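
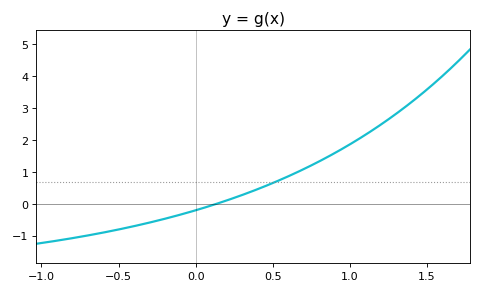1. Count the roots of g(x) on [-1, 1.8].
1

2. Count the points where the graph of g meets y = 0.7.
1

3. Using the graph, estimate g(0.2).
0.107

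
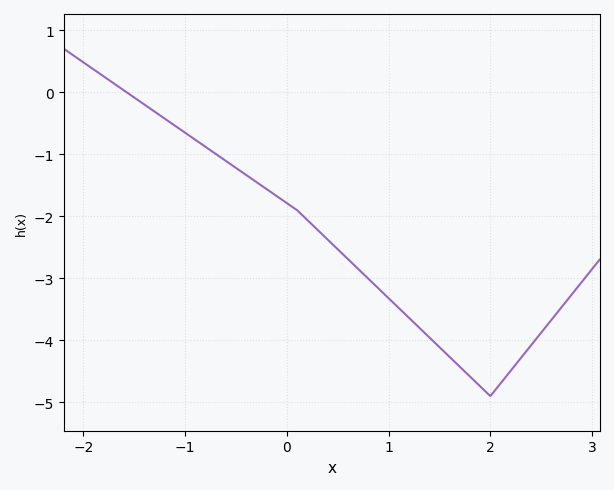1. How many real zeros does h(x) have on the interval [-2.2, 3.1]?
1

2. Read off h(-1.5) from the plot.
-0.084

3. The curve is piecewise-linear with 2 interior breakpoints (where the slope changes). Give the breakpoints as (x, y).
(0.1, -1.9); (2, -4.9)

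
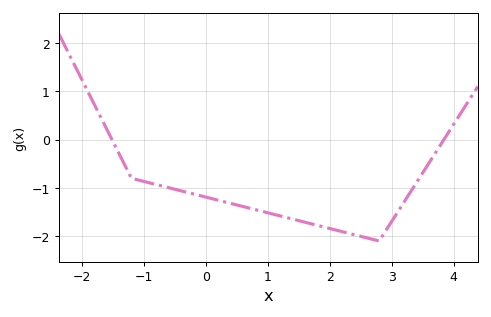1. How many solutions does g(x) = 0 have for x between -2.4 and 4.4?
2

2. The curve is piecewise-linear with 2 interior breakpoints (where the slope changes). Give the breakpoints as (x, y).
(-1.2, -0.8); (2.8, -2.1)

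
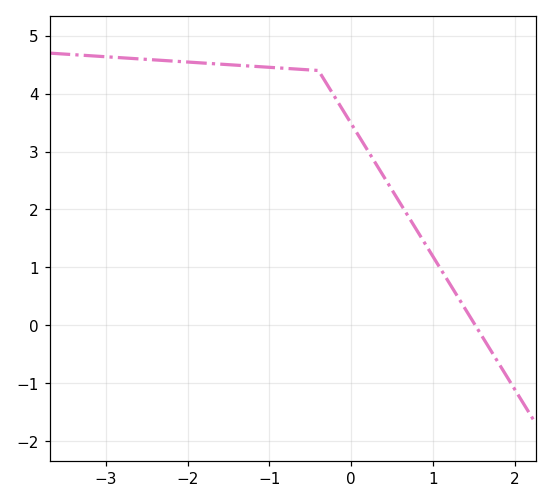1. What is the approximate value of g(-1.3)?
4.48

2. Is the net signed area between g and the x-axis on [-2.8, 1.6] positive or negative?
positive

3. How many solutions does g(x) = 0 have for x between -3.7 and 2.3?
1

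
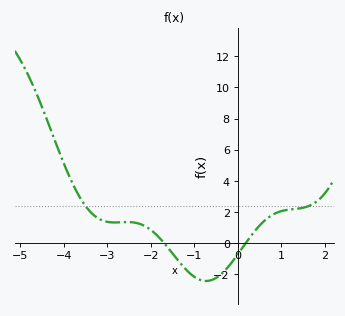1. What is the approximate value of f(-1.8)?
0.4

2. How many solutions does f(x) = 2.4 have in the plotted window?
2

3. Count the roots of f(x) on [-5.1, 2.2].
2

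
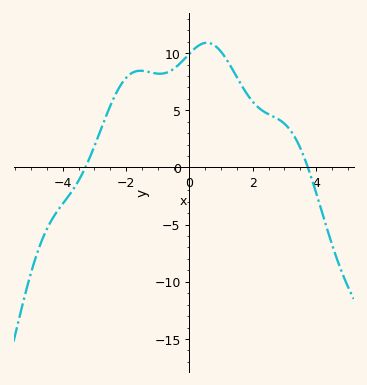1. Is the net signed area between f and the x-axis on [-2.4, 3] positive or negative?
positive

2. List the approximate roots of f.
-3.2, 3.8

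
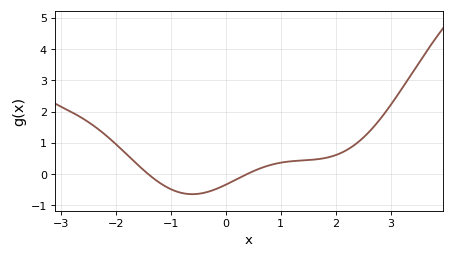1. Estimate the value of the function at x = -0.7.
-0.631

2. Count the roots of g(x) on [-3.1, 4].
2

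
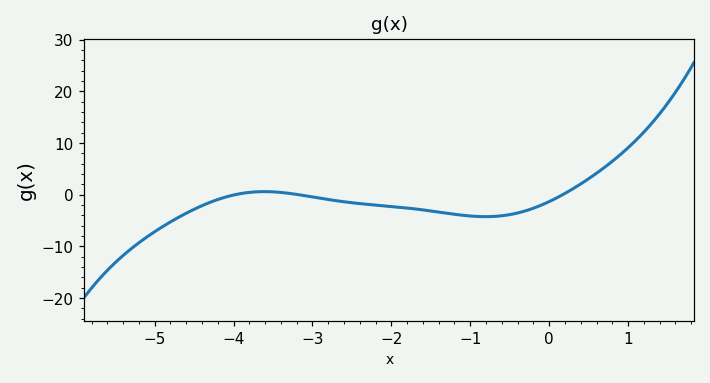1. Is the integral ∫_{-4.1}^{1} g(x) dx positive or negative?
negative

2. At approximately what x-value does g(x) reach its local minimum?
-0.8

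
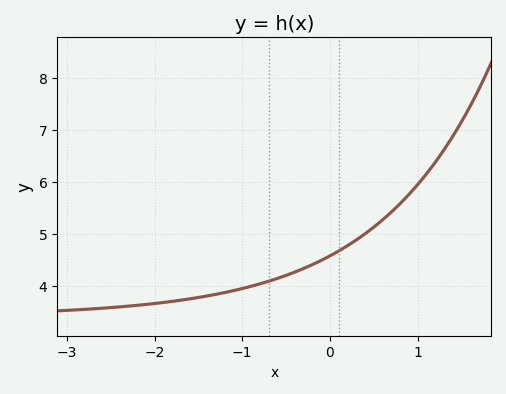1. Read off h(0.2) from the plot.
4.77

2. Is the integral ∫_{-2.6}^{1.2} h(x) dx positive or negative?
positive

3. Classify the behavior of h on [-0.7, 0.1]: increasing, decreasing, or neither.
increasing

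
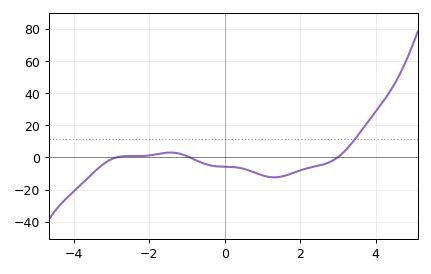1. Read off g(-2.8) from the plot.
0.396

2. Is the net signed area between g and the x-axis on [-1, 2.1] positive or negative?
negative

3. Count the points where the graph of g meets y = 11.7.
1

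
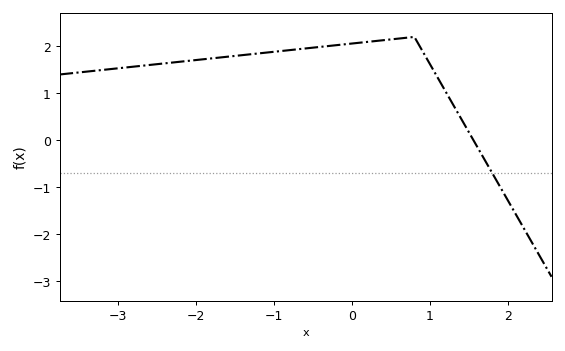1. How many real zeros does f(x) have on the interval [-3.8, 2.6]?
1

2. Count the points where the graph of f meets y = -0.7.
1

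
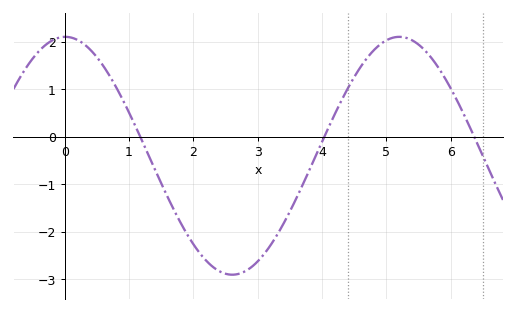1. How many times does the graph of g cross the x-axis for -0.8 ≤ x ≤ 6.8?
3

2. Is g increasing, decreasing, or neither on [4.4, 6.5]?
neither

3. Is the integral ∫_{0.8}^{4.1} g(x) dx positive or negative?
negative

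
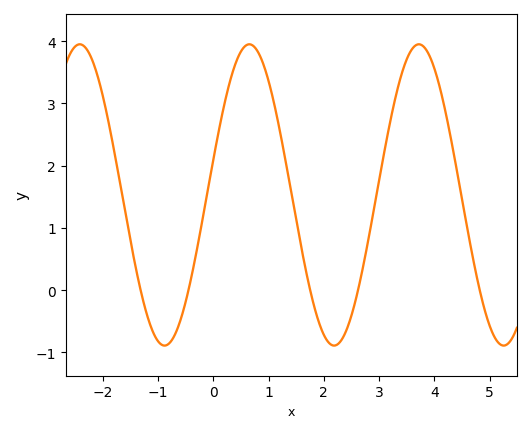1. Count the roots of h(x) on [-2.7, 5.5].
5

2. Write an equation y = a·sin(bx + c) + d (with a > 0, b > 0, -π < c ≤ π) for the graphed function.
y = 2.42sin(2x + 0.23) + 1.53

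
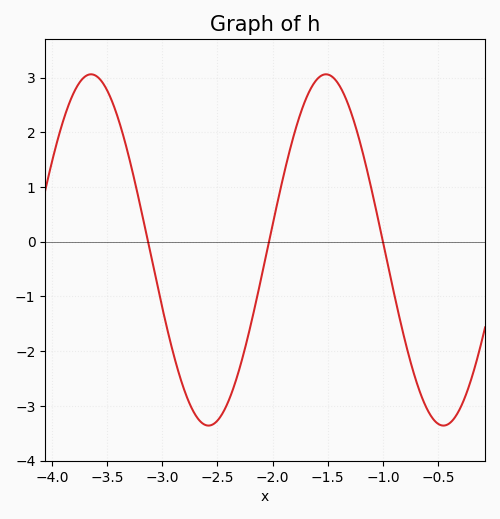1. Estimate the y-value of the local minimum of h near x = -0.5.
-3.4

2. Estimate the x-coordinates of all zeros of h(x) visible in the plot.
-3.1, -2, -1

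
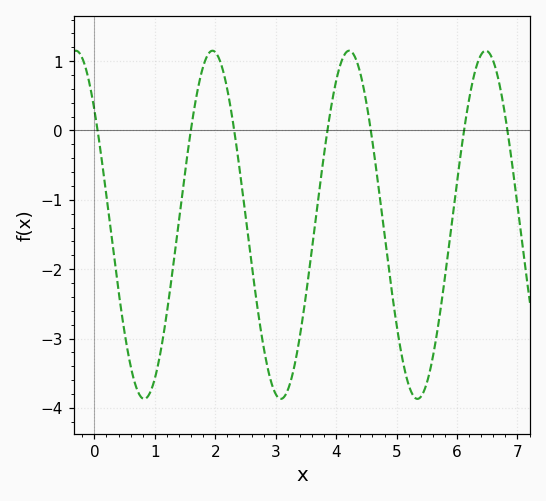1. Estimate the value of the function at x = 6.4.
1.1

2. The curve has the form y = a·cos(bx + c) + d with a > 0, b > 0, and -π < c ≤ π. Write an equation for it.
y = 2.51cos(2.78x + 0.85) - 1.36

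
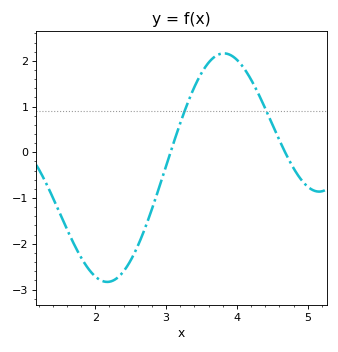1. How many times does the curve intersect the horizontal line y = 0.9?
2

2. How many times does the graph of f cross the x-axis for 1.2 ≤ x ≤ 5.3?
2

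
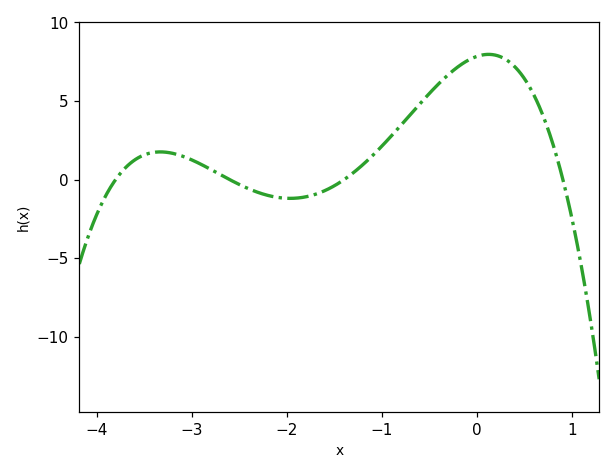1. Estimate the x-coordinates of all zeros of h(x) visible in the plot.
-3.8, -2.6, -1.4, 0.9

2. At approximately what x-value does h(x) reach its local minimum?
-1.97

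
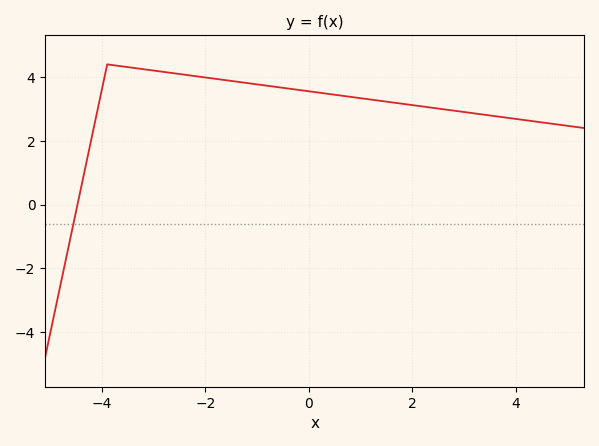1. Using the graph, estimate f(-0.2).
3.6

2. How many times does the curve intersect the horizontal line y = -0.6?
1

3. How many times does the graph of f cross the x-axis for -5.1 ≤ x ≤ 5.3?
1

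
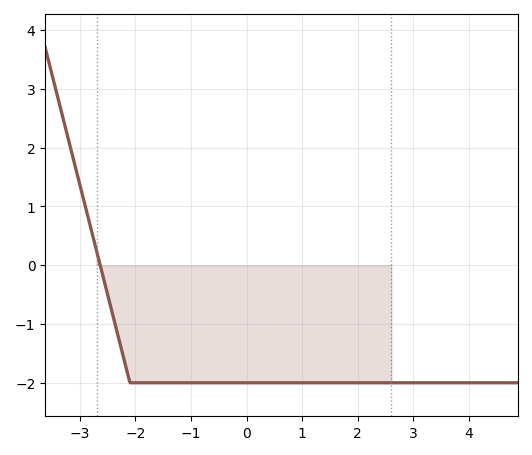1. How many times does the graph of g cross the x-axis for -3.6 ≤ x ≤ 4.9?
1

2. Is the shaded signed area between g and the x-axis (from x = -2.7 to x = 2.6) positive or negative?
negative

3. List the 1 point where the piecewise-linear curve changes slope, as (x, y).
(-2.1, -2)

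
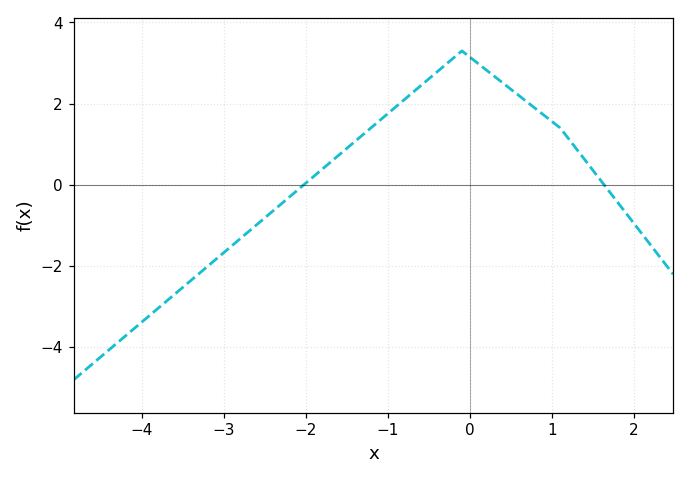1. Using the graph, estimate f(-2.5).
-0.807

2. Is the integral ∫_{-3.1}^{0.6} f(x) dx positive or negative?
positive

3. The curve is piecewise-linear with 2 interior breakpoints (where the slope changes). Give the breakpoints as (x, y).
(-0.1, 3.3); (1.1, 1.4)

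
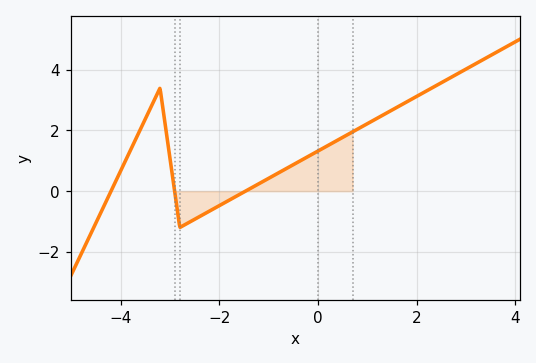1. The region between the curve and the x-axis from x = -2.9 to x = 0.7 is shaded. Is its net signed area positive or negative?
positive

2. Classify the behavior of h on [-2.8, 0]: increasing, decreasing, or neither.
increasing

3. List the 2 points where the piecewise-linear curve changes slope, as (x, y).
(-3.2, 3.4); (-2.8, -1.2)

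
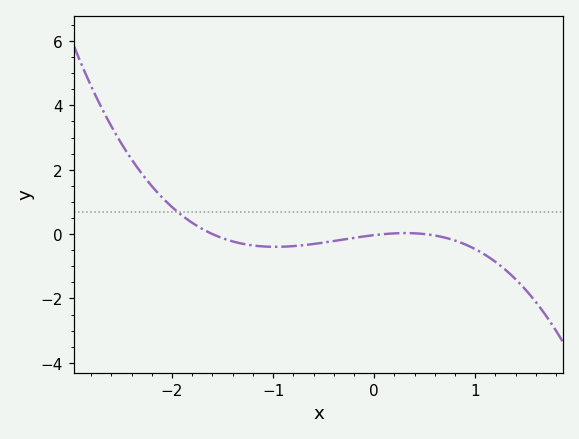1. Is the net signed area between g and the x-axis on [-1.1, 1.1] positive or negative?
negative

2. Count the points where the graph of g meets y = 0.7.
1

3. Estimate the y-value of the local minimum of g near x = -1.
-0.4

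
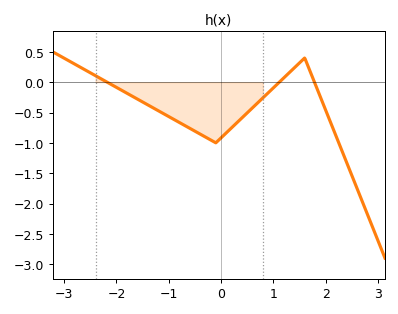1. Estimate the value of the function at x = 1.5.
0.3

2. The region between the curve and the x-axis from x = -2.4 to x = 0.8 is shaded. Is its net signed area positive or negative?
negative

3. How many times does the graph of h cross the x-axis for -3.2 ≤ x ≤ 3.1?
3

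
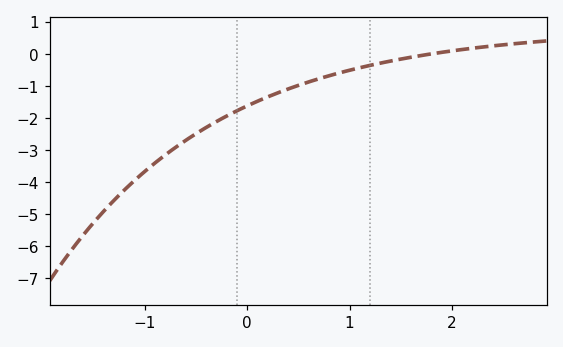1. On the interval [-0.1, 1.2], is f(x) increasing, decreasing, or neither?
increasing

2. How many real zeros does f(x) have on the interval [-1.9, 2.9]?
1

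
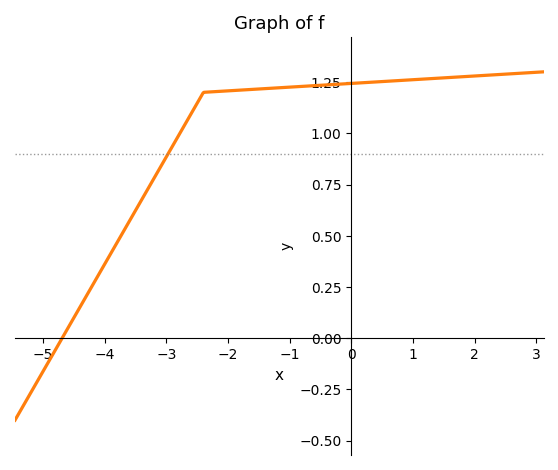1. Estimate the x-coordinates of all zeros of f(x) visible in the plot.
-4.69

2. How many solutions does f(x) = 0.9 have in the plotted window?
1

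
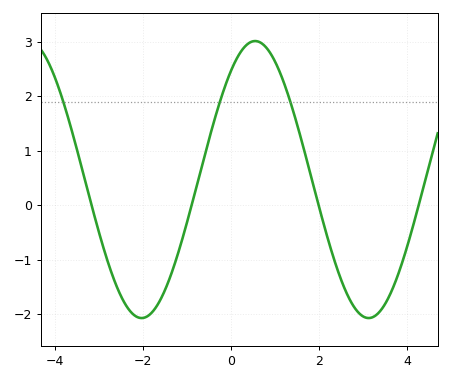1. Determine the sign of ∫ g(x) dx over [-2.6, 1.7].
positive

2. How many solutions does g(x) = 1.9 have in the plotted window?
3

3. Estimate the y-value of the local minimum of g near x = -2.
-2.1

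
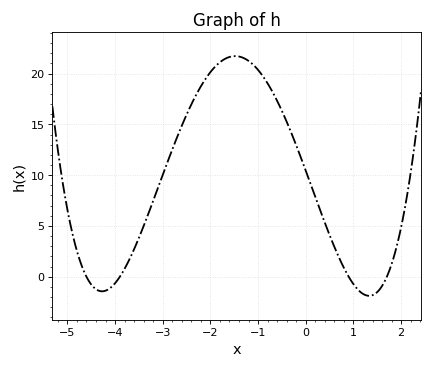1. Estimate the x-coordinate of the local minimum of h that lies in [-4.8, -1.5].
-4.2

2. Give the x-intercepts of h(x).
-4.6, -3.8, 0.8, 1.8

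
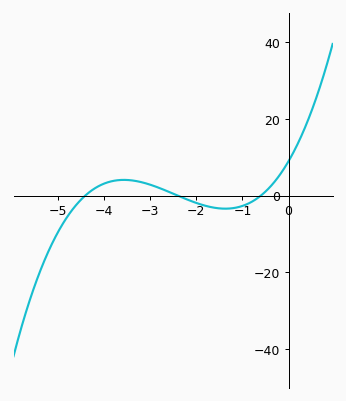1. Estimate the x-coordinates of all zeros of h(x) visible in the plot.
-4.4, -2.4, -0.6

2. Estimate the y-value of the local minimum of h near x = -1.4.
-3.41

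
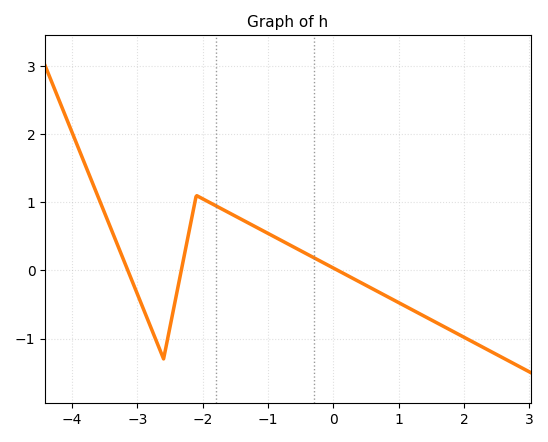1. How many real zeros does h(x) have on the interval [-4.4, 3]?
3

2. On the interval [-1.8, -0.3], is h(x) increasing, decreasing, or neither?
decreasing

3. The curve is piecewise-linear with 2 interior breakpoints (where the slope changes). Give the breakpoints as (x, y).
(-2.6, -1.3); (-2.1, 1.1)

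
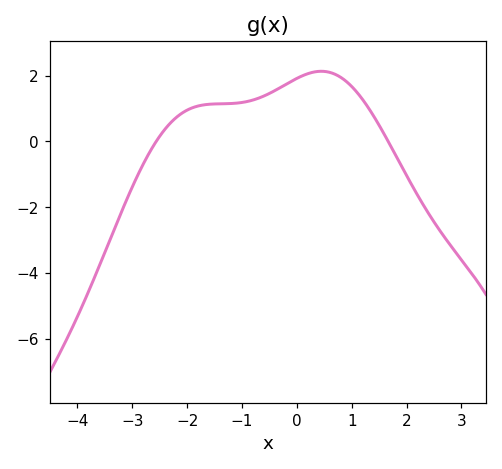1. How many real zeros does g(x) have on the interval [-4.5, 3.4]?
2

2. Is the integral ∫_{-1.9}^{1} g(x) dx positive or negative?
positive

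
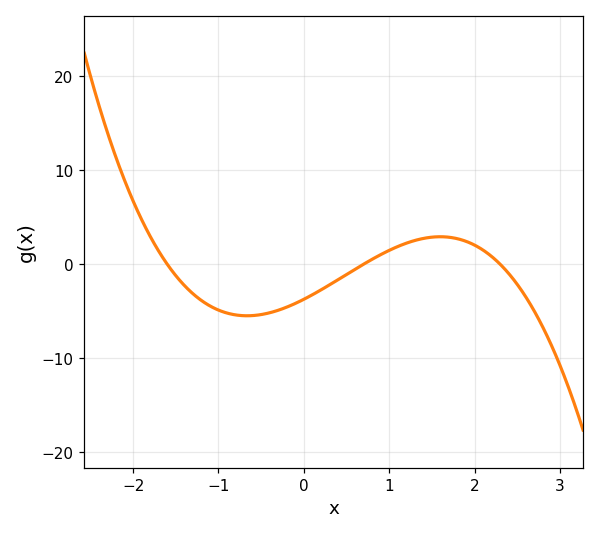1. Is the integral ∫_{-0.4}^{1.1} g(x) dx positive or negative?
negative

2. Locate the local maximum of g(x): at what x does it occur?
1.6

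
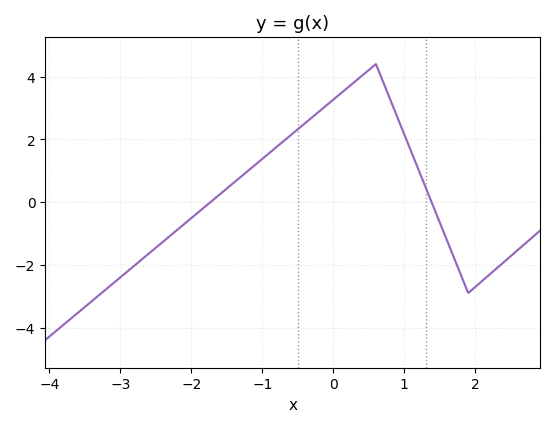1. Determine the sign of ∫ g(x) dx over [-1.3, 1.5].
positive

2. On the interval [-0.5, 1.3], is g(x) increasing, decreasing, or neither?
neither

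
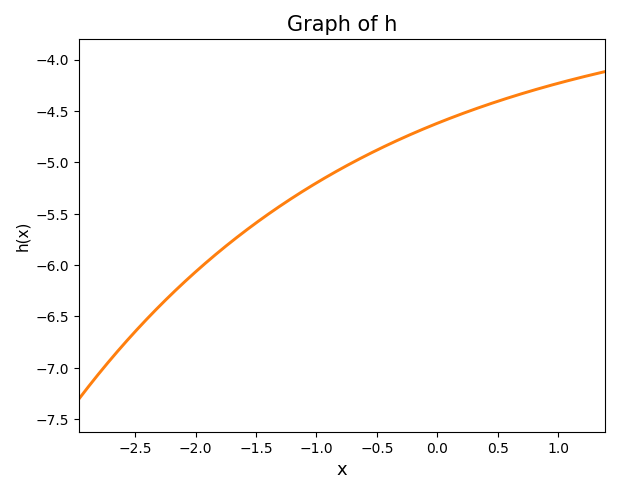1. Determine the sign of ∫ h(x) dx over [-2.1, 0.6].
negative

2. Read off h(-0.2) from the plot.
-4.72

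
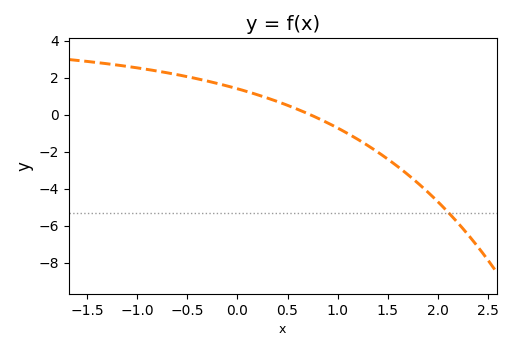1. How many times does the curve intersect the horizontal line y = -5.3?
1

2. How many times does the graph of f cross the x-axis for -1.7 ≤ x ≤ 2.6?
1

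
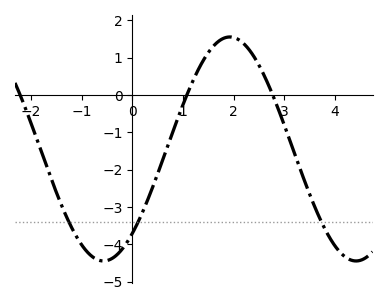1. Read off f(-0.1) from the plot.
-3.9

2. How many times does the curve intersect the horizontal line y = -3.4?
3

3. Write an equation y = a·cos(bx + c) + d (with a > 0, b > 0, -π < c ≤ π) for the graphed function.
y = 3cos(1.3x - 2.4) - 1.45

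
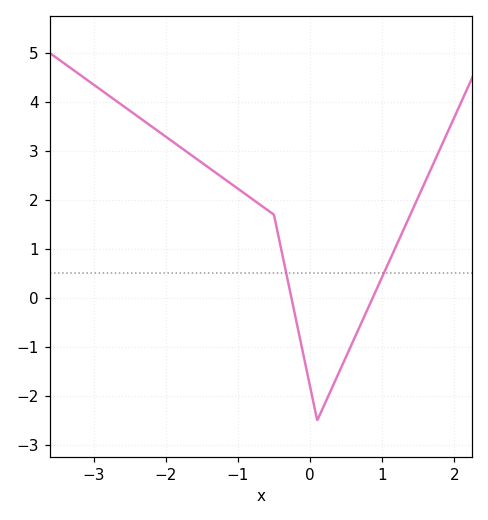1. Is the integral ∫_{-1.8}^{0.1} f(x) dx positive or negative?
positive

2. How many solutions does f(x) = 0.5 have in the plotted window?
2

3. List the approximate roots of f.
-0.257, 0.868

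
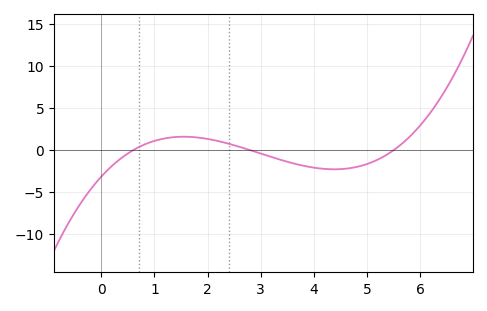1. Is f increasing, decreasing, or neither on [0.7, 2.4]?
neither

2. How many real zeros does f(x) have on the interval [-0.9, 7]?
3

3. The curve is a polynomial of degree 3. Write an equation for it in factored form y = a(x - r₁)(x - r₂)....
y = 0.34(x - 0.6)(x - 2.8)(x - 5.5)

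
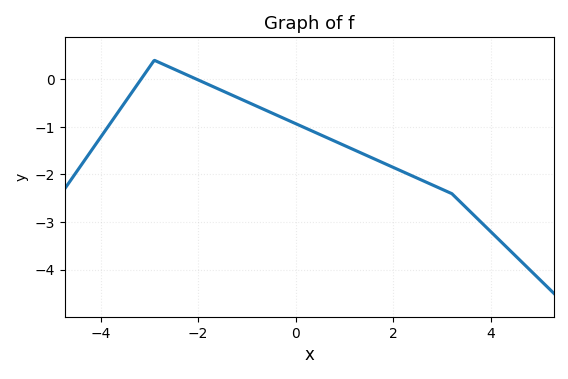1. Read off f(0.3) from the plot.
-1.1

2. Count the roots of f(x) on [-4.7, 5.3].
2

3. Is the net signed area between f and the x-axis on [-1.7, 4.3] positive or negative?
negative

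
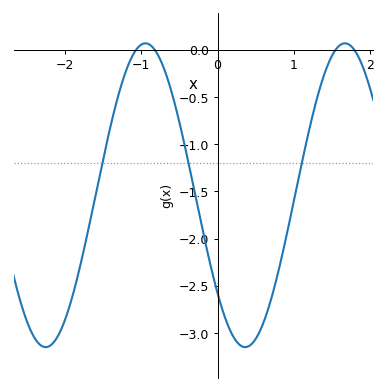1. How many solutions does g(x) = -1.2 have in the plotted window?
3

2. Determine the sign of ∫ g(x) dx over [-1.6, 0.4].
negative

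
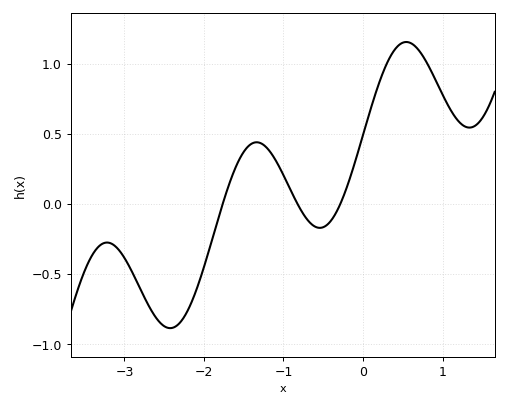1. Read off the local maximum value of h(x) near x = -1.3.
0.45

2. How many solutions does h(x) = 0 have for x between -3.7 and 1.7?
3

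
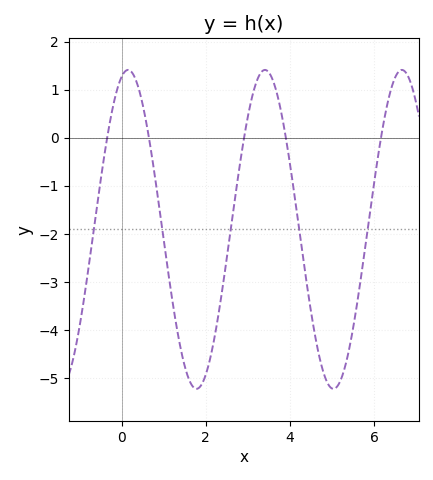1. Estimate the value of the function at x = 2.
-4.93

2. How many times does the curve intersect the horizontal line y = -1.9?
5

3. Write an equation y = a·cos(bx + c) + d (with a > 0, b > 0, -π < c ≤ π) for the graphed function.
y = 3.32cos(1.93x - 0.292) - 1.91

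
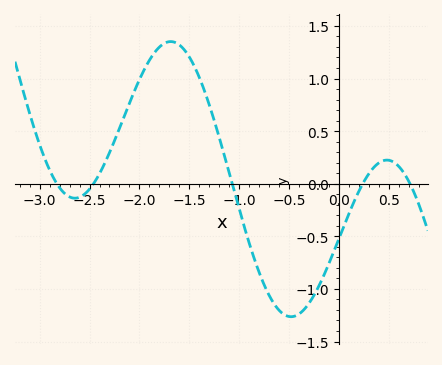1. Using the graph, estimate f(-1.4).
1.01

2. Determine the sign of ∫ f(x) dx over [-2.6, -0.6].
positive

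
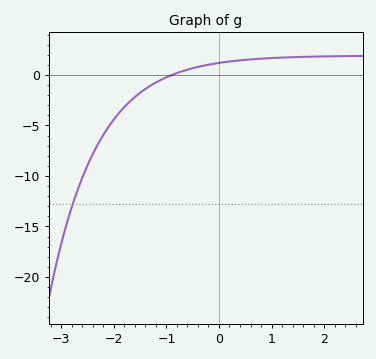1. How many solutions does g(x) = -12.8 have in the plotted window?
1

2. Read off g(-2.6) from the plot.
-10.2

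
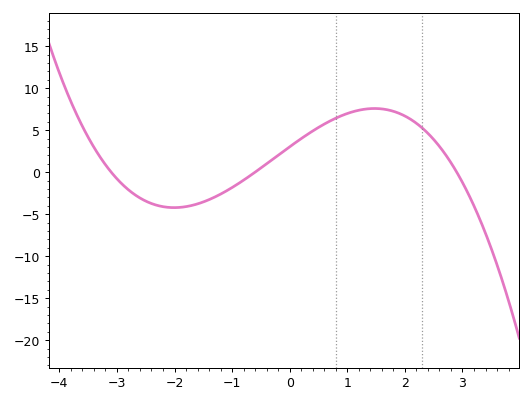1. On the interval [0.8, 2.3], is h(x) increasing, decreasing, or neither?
neither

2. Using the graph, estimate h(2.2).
5.82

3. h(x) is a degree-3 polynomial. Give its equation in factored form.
y = -0.56(x + 3.1)(x + 0.6)(x - 2.9)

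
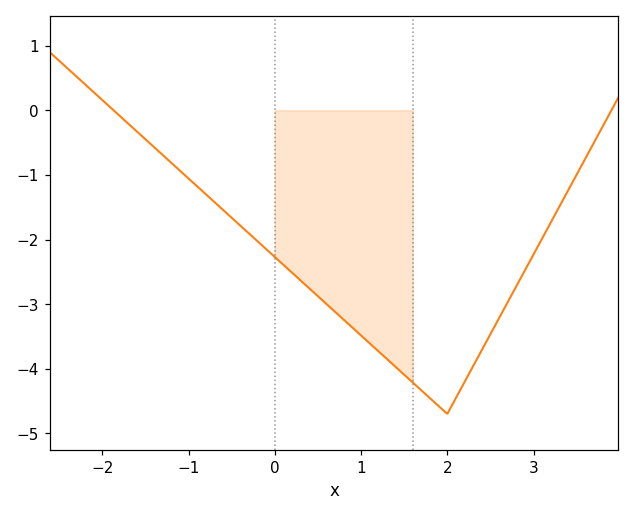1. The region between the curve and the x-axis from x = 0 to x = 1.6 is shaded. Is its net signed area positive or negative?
negative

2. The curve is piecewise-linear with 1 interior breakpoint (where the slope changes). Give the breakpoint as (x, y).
(2, -4.7)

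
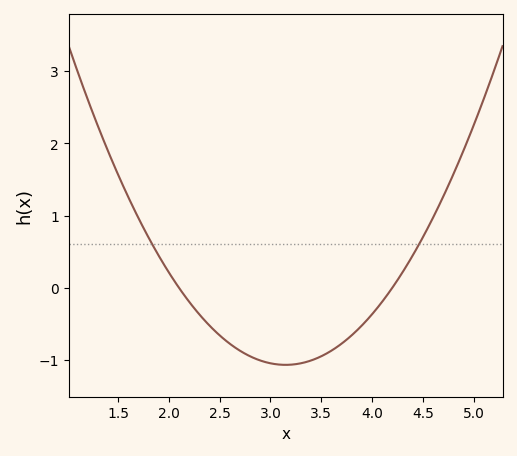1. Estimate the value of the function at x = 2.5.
-0.7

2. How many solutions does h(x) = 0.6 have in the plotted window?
2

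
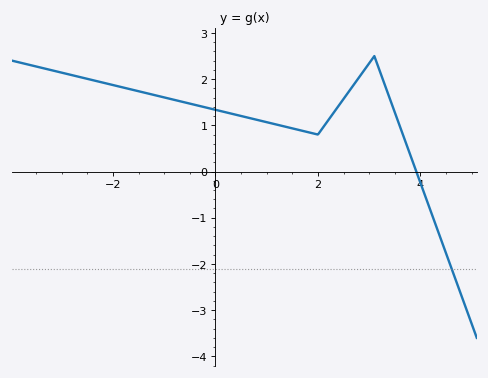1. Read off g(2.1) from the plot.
0.955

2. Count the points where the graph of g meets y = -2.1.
1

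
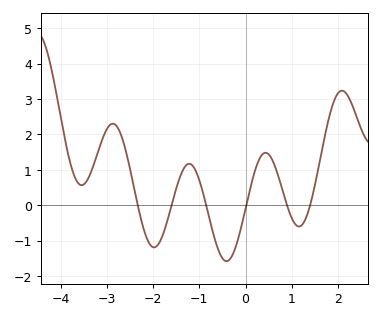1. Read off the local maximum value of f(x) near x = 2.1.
3.23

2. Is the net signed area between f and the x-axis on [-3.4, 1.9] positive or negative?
positive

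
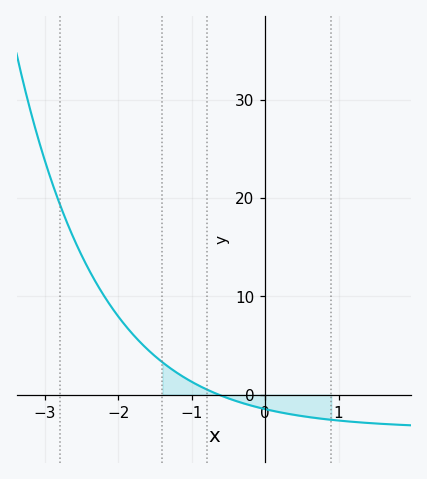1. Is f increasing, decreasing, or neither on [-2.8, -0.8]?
decreasing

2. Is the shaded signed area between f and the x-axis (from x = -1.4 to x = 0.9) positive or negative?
negative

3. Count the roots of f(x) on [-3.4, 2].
1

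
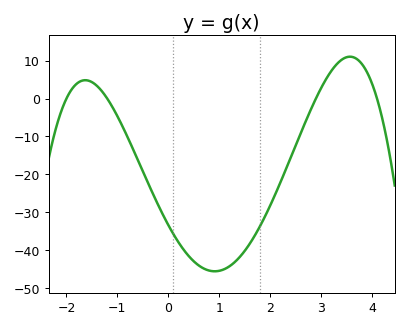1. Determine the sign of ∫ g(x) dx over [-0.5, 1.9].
negative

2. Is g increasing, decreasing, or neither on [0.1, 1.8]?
neither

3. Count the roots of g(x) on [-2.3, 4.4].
4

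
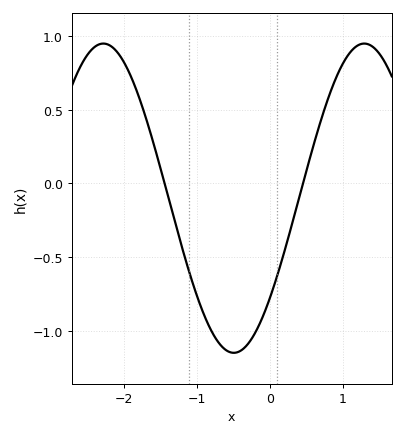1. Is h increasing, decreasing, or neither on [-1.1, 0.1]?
neither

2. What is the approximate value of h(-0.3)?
-1.09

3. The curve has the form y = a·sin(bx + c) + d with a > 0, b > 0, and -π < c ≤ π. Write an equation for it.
y = 1.05sin(1.76x - 0.702) - 0.1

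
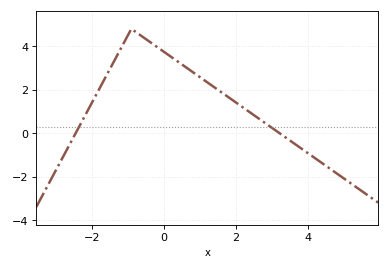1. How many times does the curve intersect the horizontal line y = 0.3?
2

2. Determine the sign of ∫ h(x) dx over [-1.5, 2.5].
positive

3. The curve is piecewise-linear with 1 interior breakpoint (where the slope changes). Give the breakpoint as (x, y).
(-0.9, 4.8)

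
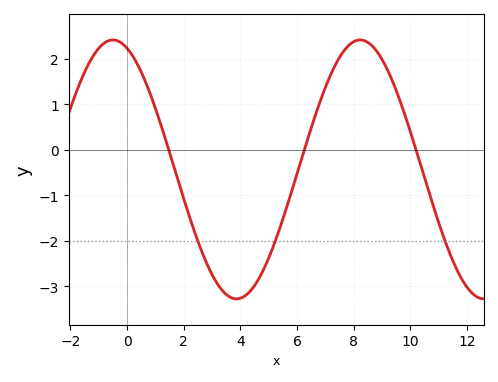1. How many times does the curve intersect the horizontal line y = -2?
3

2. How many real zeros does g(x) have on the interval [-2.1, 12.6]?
3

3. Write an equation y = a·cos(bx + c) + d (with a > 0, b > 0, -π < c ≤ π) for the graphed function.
y = 2.85cos(0.72x + 0.36) - 0.43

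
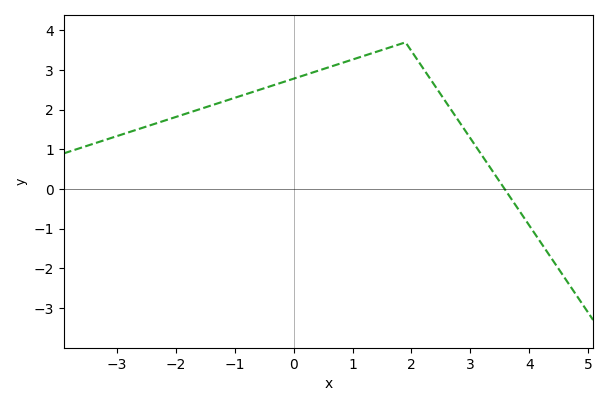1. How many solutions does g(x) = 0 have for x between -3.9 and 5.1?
1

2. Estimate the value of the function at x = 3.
1.28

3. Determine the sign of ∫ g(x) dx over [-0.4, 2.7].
positive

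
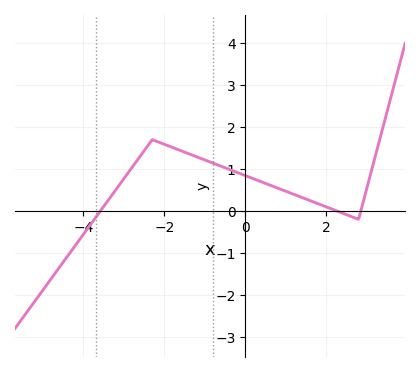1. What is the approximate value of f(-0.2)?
0.9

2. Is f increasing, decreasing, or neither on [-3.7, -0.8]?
neither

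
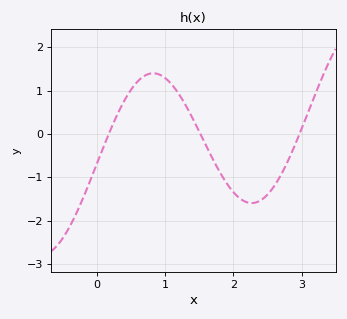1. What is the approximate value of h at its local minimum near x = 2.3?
-1.6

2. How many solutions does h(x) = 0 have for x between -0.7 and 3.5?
3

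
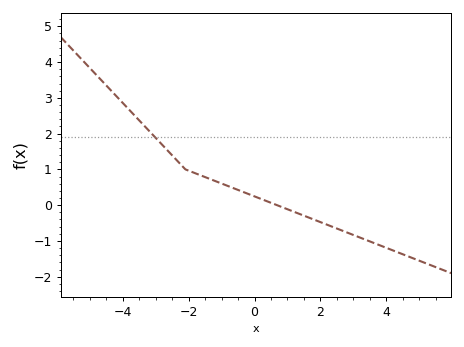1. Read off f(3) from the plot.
-0.832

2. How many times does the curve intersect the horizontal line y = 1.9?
1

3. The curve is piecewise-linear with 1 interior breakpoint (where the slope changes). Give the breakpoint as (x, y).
(-2.1, 1)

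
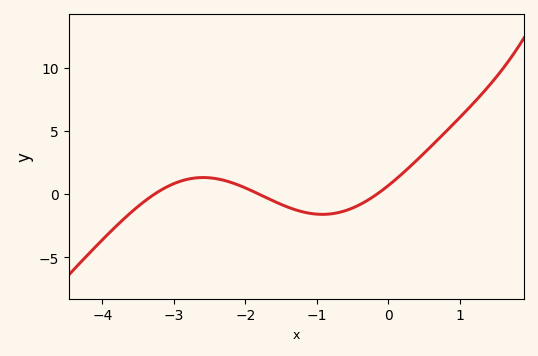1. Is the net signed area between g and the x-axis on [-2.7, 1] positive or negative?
positive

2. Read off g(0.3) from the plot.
2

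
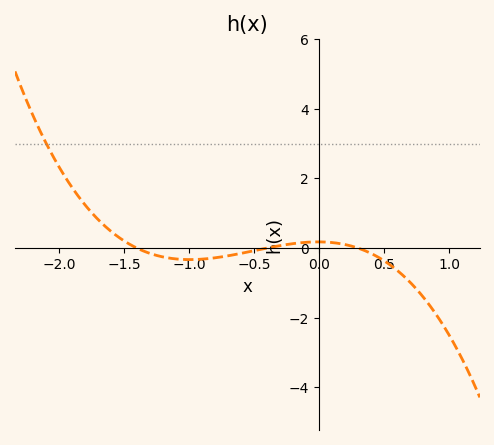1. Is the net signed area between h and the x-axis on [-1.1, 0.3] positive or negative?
negative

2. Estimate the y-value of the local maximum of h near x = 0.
0.2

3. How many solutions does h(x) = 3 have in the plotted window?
1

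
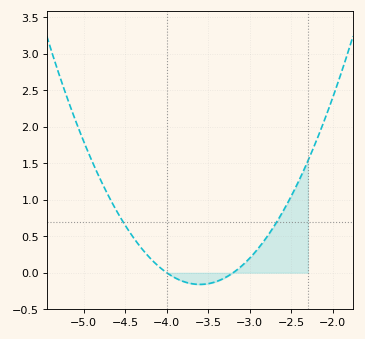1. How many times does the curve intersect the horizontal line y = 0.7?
2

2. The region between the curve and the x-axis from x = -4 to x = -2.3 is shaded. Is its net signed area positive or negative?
positive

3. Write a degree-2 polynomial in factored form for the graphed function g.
y = 1(x + 4)(x + 3.2)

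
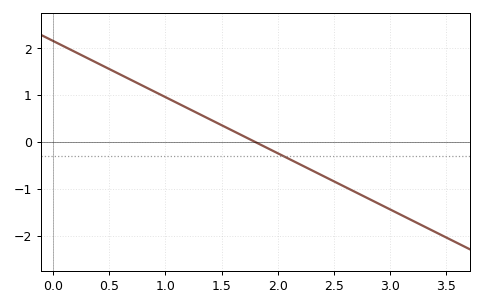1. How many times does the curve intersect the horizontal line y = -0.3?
1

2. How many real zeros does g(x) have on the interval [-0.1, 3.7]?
1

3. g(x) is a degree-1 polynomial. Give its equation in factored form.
y = -1.2(x - 1.8)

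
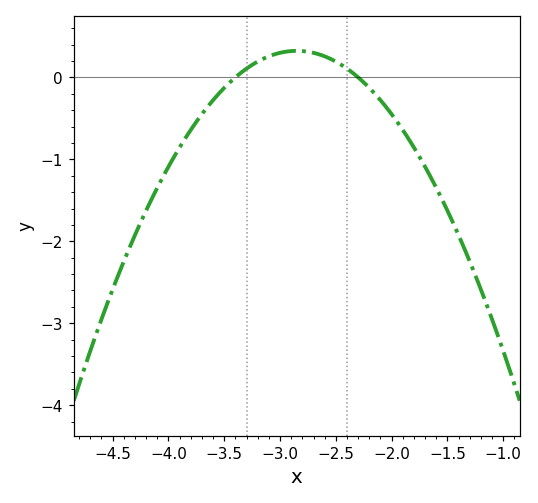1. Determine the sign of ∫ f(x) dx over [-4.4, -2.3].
negative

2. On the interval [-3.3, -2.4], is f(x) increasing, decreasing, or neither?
neither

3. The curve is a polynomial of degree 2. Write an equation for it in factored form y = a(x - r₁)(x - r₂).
y = -1.07(x + 3.4)(x + 2.3)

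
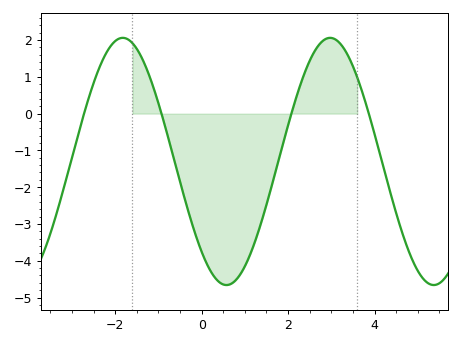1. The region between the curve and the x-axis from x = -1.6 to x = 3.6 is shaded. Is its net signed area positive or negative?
negative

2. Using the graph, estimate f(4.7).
-3.45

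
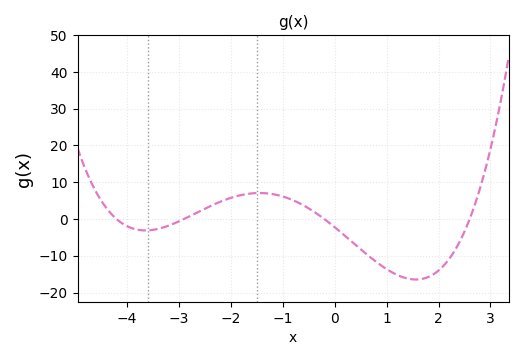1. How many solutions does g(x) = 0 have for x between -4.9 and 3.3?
4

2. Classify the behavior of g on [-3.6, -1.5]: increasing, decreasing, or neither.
increasing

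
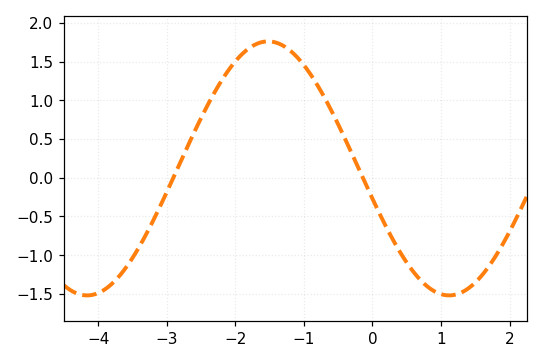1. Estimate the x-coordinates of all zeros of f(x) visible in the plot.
-2.9, -0.141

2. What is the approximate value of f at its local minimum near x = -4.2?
-1.52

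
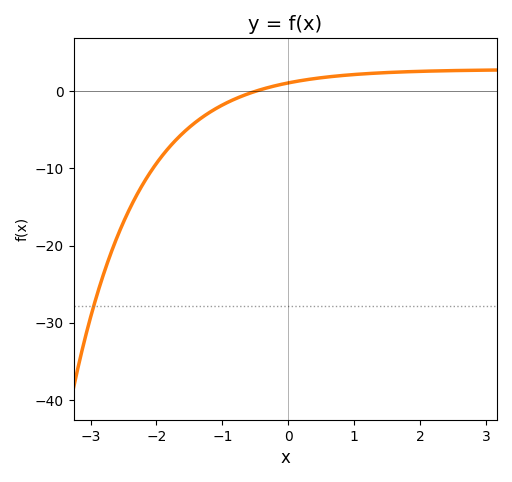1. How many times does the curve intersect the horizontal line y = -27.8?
1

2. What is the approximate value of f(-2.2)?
-12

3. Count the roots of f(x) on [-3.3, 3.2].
1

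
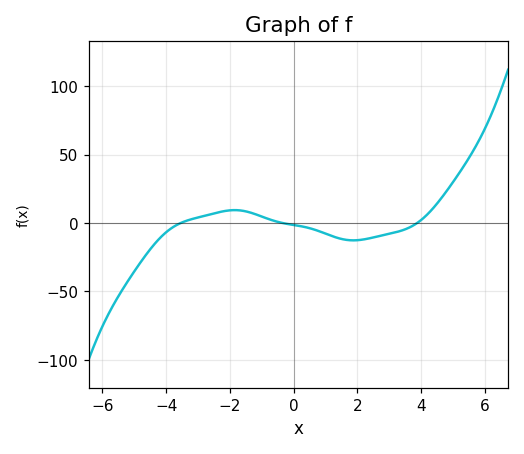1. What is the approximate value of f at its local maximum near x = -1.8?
9.43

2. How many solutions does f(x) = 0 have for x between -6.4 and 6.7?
3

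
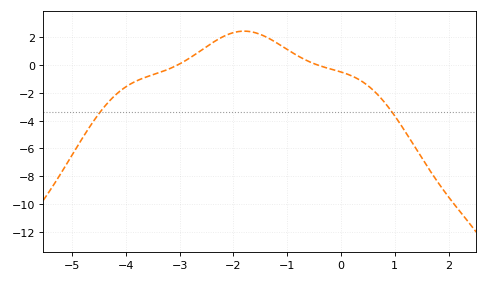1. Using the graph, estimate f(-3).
0.069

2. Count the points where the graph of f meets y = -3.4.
2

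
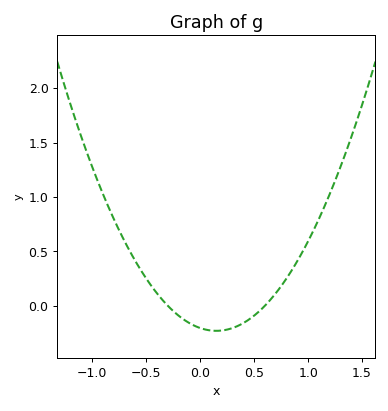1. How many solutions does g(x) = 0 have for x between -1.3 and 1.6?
2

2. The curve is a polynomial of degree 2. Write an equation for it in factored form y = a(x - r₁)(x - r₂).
y = 1.14(x + 0.3)(x - 0.6)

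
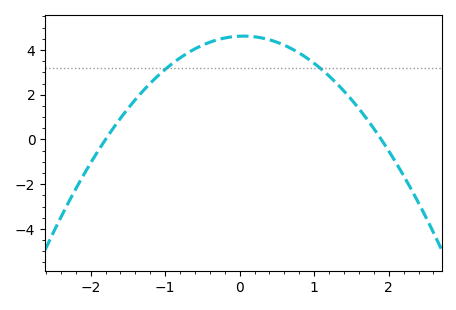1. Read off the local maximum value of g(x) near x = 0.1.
4.6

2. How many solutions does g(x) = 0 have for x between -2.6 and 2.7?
2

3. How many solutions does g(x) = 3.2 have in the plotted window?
2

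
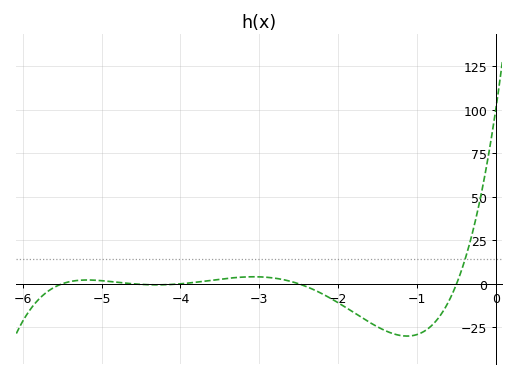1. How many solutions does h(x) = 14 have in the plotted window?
1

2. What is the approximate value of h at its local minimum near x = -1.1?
-30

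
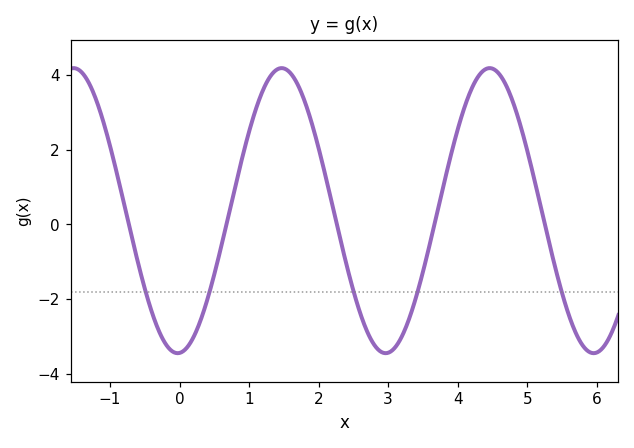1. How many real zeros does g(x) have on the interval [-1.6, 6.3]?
5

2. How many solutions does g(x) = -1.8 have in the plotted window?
5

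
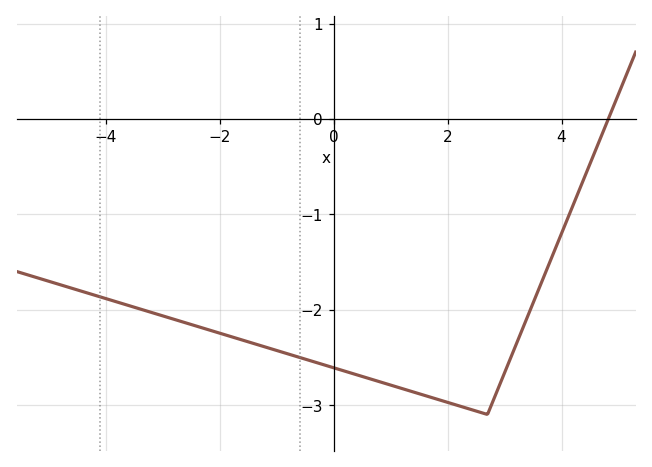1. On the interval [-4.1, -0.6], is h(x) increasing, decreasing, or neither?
decreasing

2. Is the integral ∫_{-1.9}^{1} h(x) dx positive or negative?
negative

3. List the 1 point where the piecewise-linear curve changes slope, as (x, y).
(2.7, -3.1)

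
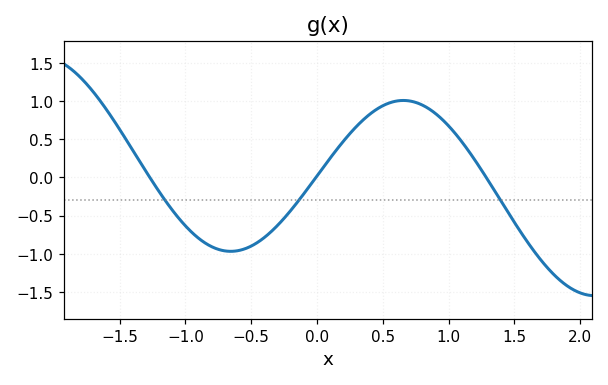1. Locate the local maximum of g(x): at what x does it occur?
0.7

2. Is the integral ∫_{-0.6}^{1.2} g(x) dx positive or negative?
positive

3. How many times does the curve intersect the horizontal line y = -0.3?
3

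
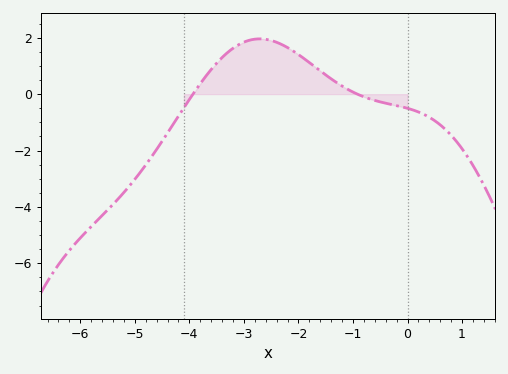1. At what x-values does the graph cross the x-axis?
-4, -1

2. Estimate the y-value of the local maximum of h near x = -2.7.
2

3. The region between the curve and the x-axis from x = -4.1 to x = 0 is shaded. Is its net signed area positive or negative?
positive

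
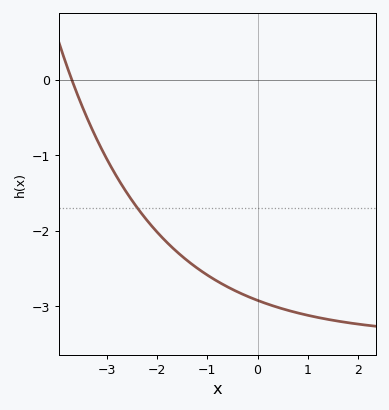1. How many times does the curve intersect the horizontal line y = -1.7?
1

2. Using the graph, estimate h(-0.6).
-2.74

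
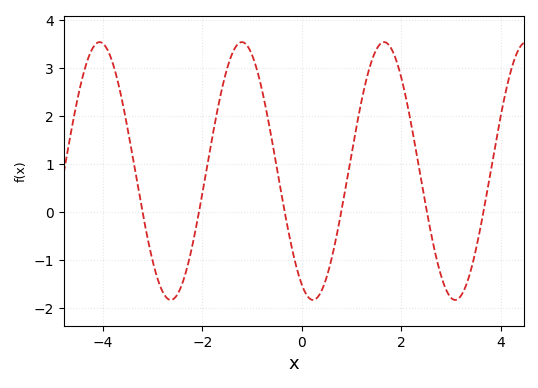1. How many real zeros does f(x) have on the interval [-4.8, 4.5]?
6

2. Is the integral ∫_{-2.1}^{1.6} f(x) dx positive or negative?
positive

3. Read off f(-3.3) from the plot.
0.6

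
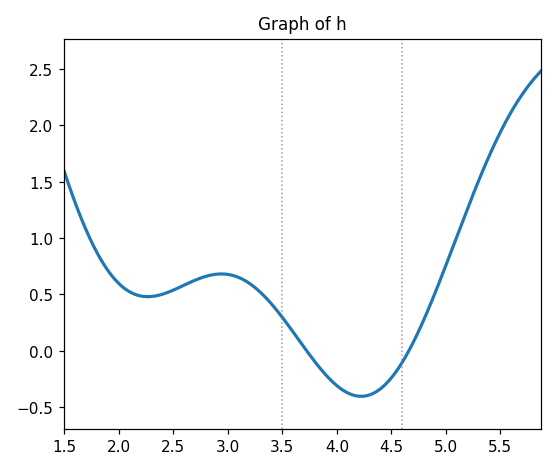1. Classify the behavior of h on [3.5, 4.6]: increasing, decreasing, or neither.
neither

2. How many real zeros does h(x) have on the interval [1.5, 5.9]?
2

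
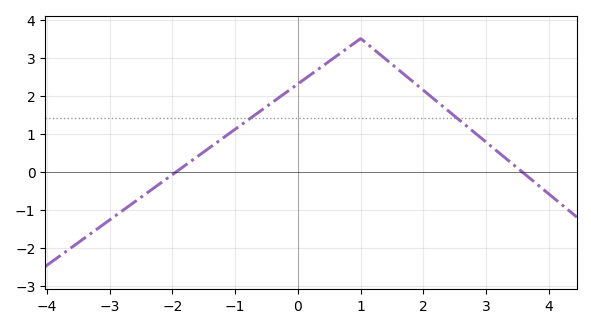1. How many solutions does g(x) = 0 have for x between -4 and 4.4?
2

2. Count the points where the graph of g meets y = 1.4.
2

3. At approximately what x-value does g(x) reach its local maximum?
1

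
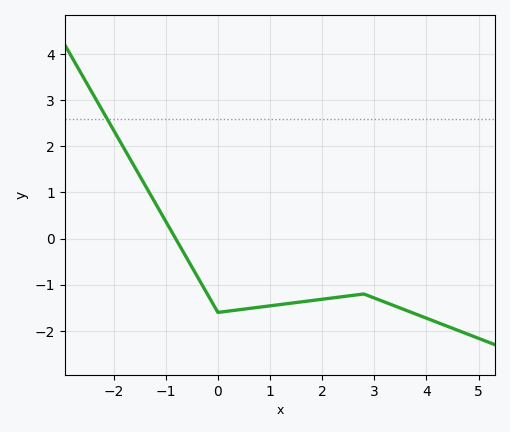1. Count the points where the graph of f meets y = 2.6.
1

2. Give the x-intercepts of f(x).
-0.8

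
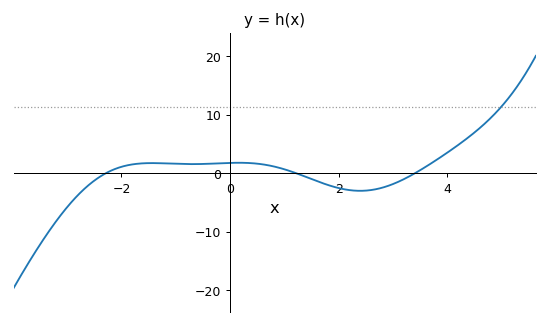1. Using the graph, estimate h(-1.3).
2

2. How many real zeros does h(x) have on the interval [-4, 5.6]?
3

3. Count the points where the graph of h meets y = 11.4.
1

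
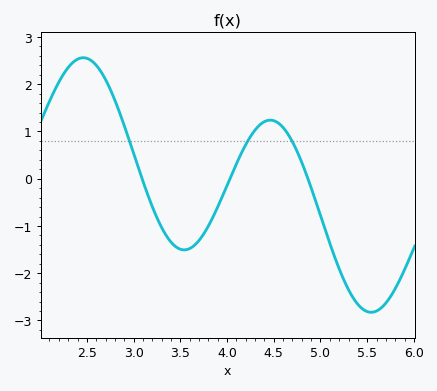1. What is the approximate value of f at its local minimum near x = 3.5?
-1.51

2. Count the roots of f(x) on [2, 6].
3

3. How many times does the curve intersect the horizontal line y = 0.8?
3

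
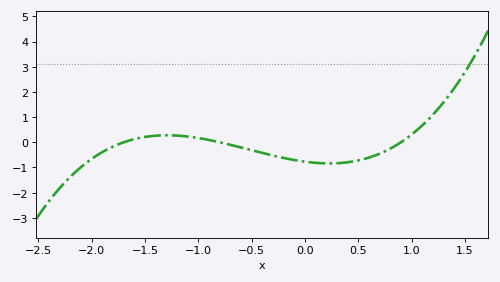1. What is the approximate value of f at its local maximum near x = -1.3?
0.3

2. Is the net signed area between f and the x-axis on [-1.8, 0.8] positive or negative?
negative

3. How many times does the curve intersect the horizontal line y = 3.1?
1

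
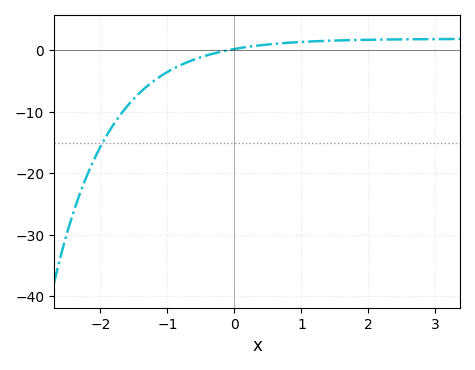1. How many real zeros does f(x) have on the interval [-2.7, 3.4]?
1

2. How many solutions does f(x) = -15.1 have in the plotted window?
1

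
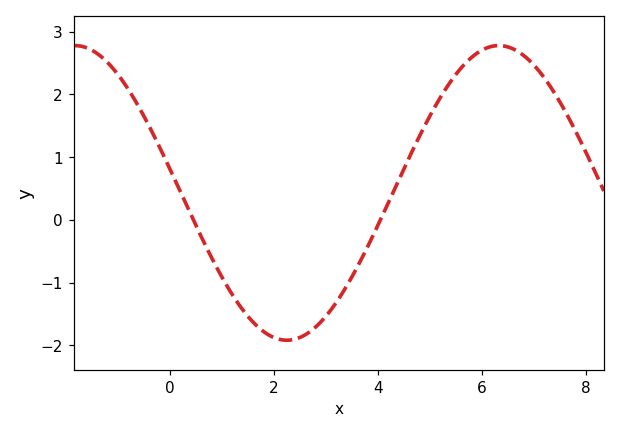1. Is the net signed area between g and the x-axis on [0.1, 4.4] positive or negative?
negative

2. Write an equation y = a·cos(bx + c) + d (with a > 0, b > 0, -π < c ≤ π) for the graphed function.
y = 2.35cos(0.77x + 1.41) + 0.43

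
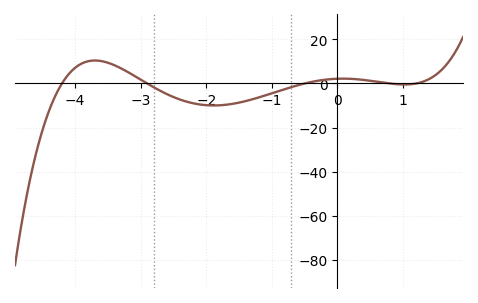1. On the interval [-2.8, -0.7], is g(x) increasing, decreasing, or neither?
neither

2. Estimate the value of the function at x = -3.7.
10.4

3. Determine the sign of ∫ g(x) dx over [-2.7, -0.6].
negative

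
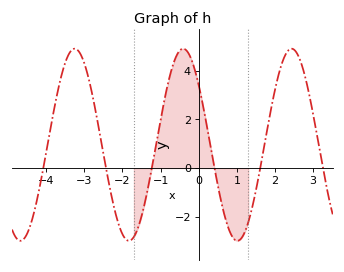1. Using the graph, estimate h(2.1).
3.8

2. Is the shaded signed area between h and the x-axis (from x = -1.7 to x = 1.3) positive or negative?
positive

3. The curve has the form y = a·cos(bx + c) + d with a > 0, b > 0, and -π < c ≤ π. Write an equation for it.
y = 3.94cos(2.2x + 0.9) + 0.96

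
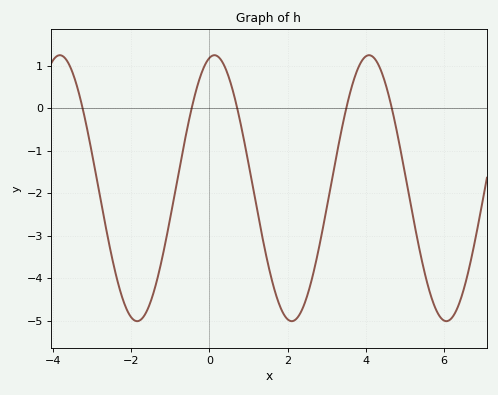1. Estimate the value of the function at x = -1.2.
-3.5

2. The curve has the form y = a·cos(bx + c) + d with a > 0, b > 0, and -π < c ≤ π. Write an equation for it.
y = 3.13cos(1.6x - 0.2) - 1.88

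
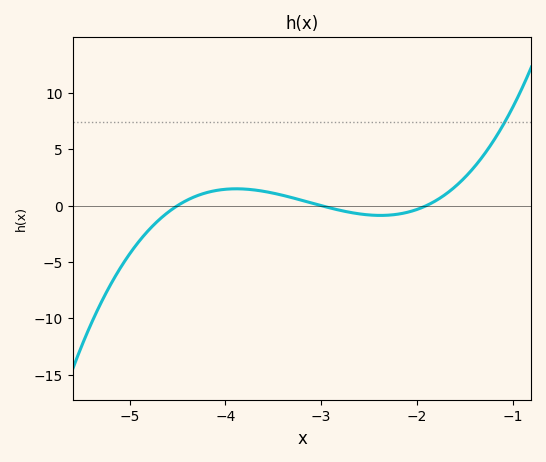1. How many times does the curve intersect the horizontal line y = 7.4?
1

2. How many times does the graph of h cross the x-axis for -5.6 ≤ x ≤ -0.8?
3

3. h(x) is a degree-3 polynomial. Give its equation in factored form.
y = 1.38(x + 4.5)(x + 3)(x + 1.9)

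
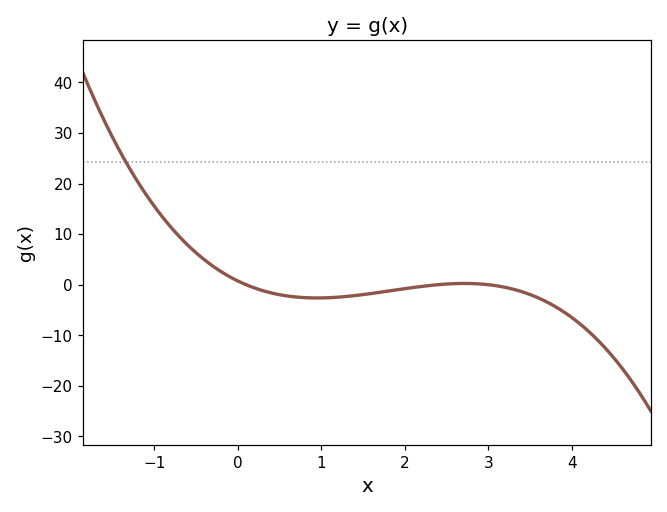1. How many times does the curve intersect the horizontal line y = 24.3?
1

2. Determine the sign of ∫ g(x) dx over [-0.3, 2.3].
negative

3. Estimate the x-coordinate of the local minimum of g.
0.949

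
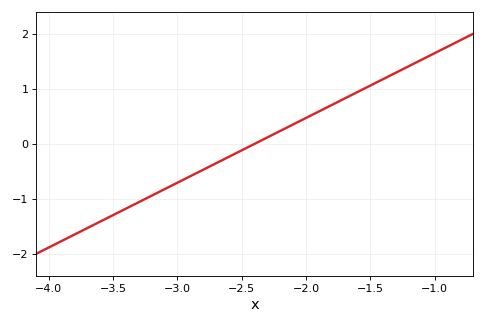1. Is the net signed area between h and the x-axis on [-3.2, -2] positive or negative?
negative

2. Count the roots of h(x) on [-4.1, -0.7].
1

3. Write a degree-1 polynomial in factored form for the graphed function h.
y = 1.18(x + 2.4)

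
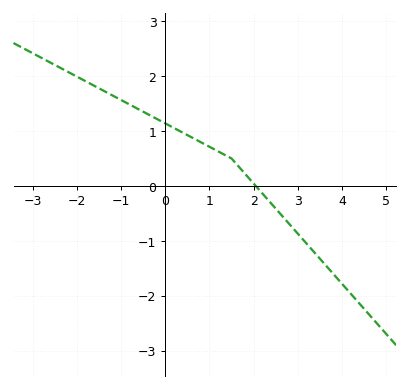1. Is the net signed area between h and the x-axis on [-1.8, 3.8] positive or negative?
positive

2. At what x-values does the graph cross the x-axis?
2.05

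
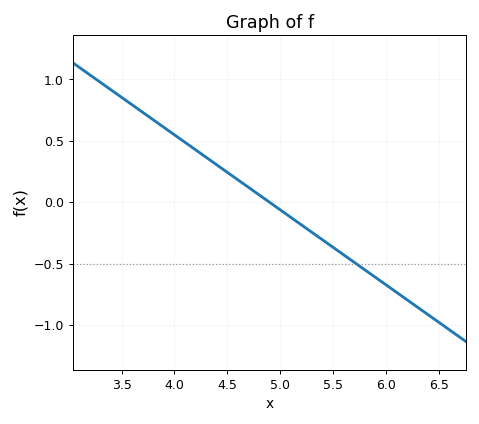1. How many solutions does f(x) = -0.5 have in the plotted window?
1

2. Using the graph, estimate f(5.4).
-0.305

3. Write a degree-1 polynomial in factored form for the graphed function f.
y = -0.61(x - 4.9)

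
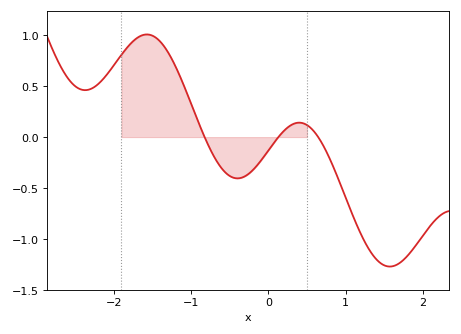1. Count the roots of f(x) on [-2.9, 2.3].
3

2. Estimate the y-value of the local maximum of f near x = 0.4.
0.15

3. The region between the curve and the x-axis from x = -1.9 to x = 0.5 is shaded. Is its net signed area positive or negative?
positive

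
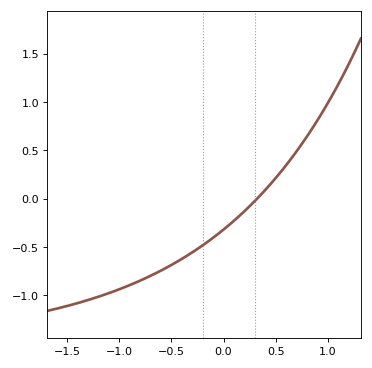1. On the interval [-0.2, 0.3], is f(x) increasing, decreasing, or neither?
increasing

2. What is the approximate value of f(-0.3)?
-0.556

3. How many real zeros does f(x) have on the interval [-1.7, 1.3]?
1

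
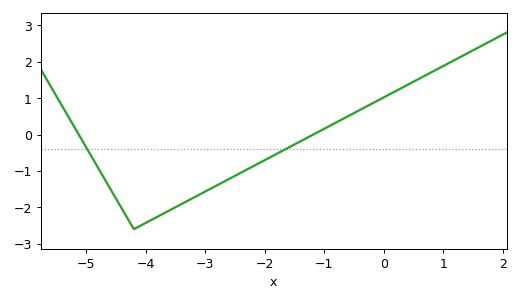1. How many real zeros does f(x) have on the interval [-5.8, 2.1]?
2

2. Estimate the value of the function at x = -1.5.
-0.3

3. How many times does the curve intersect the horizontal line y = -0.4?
2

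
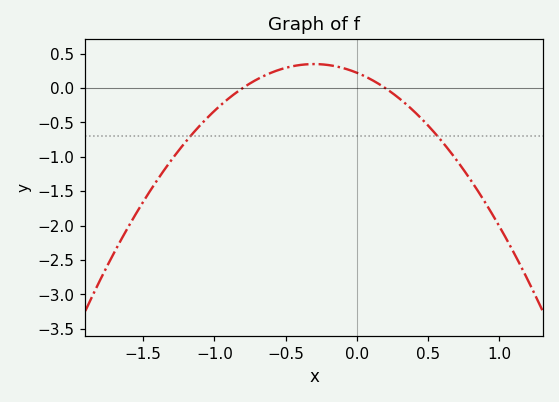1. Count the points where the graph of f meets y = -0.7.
2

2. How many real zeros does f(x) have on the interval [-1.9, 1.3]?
2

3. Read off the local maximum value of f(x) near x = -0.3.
0.35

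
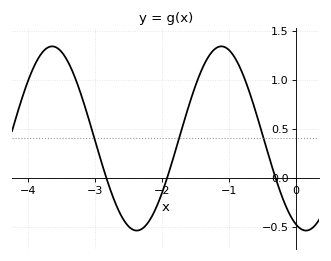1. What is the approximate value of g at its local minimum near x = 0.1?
-0.54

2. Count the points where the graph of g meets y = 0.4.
3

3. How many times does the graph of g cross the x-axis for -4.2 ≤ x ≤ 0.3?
3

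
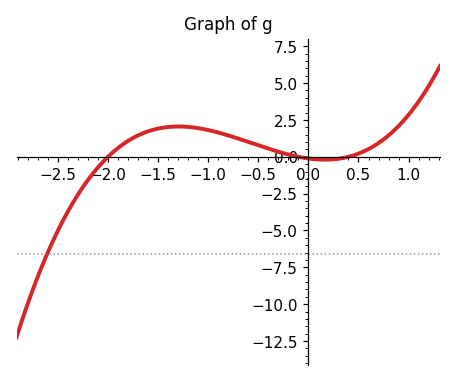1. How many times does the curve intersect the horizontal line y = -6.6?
1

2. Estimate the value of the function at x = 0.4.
0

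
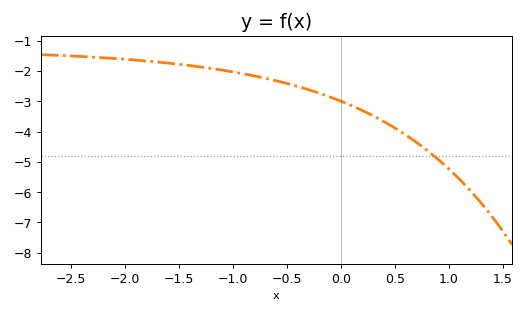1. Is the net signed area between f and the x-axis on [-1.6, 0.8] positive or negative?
negative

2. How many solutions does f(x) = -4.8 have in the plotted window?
1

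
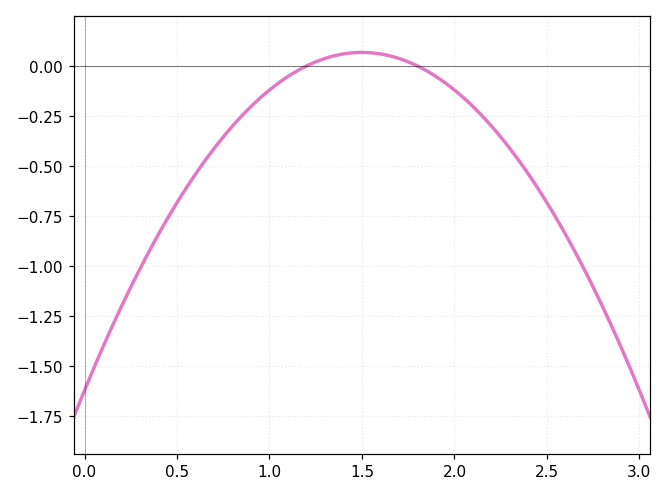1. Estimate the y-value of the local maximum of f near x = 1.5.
0.05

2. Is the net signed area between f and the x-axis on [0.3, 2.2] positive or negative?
negative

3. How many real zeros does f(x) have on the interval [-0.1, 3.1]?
2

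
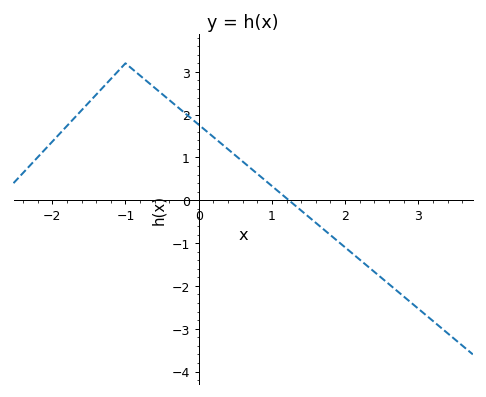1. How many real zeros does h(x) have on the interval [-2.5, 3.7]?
1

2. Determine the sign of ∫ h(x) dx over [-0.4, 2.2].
positive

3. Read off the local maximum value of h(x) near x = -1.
3.2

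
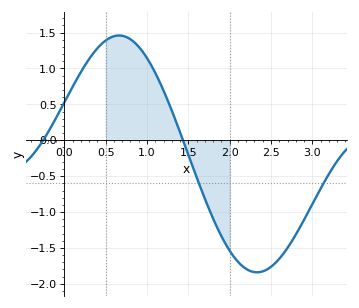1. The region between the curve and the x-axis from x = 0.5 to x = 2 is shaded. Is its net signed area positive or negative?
positive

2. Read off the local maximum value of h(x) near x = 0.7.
1.45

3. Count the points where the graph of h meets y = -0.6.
2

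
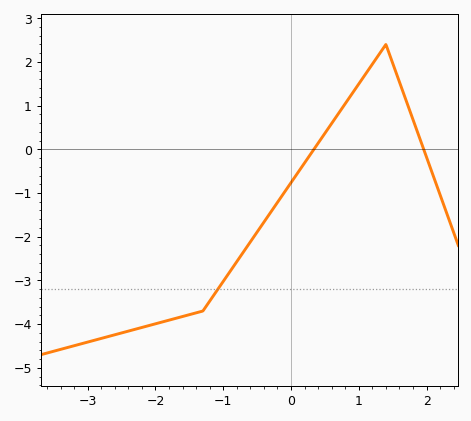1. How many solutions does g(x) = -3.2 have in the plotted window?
1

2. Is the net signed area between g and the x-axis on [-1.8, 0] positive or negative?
negative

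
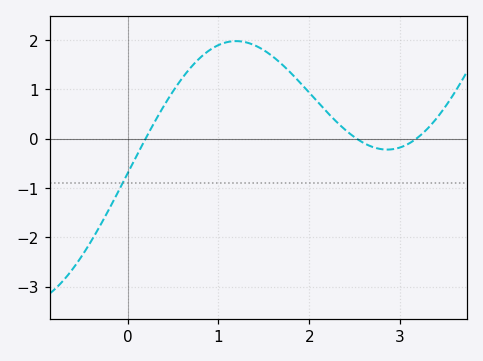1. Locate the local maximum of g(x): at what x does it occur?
1.2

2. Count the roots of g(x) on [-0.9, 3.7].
3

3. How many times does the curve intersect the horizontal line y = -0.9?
1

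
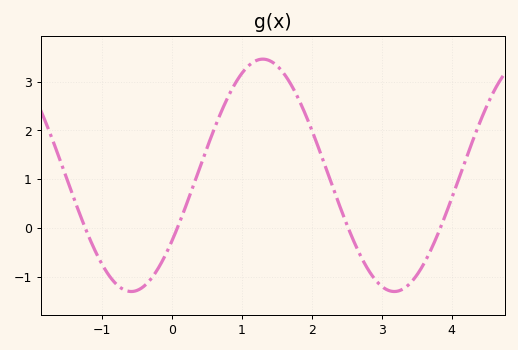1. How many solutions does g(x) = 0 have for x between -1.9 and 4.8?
4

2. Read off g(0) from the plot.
-0.3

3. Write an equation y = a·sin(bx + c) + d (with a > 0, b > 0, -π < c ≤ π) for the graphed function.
y = 2.38sin(1.7x - 0.6) + 1.08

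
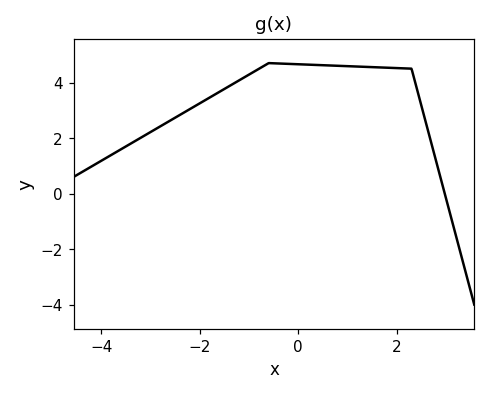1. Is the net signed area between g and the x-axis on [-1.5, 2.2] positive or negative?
positive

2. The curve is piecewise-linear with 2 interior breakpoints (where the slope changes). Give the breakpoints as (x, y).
(-0.6, 4.7); (2.3, 4.5)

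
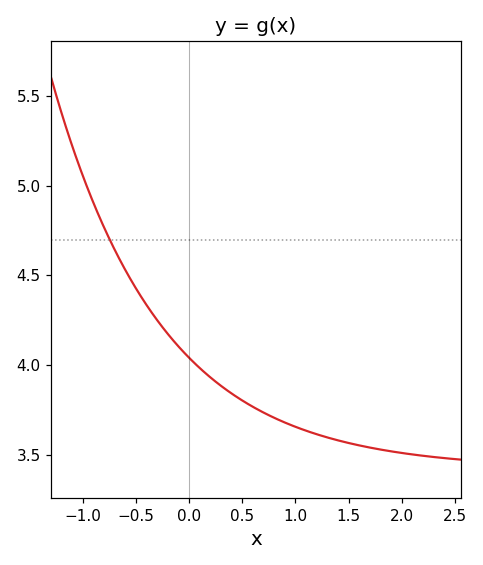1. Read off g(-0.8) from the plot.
4.75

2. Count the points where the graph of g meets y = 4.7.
1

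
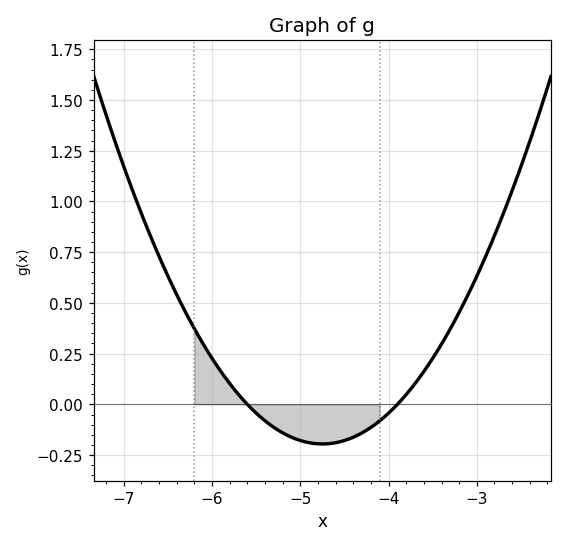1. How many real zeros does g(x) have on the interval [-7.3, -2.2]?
2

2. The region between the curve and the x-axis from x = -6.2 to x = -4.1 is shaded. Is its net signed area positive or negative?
negative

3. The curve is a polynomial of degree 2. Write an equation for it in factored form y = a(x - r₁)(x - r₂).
y = 0.27(x + 5.6)(x + 3.9)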